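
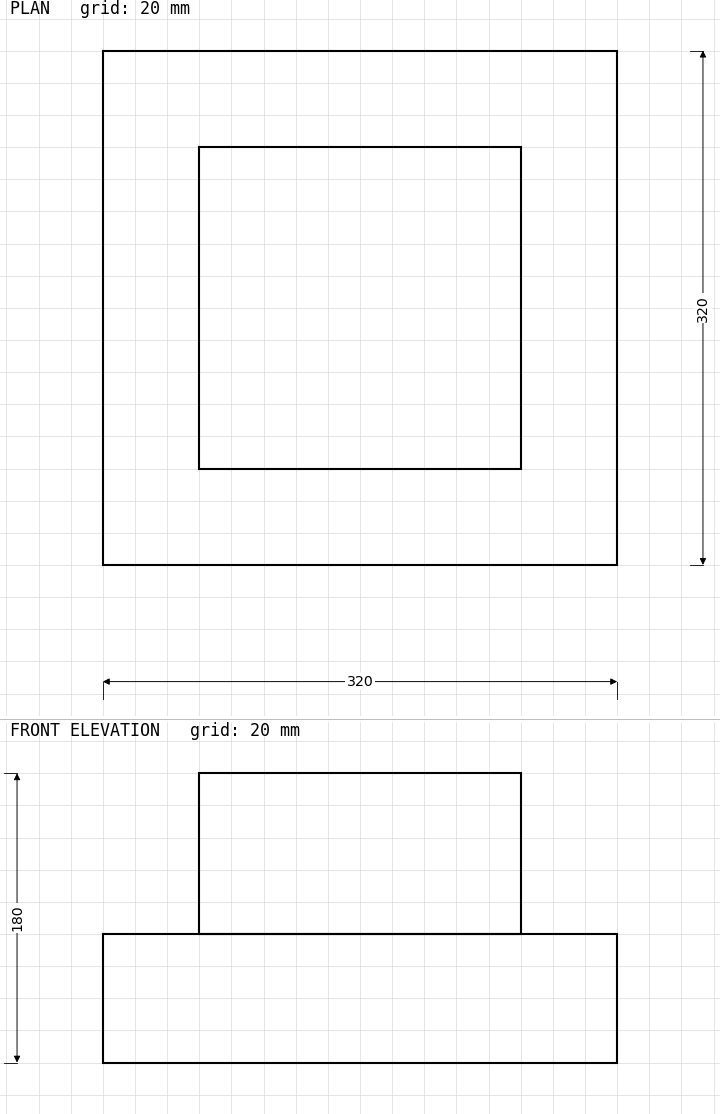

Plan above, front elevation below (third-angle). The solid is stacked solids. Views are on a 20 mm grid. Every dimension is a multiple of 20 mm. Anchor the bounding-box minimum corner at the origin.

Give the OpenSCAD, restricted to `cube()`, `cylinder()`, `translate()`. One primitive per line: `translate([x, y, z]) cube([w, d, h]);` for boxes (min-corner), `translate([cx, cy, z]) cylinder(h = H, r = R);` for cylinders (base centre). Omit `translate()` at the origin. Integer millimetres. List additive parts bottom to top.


cube([320, 320, 80]);
translate([60, 60, 80]) cube([200, 200, 100]);


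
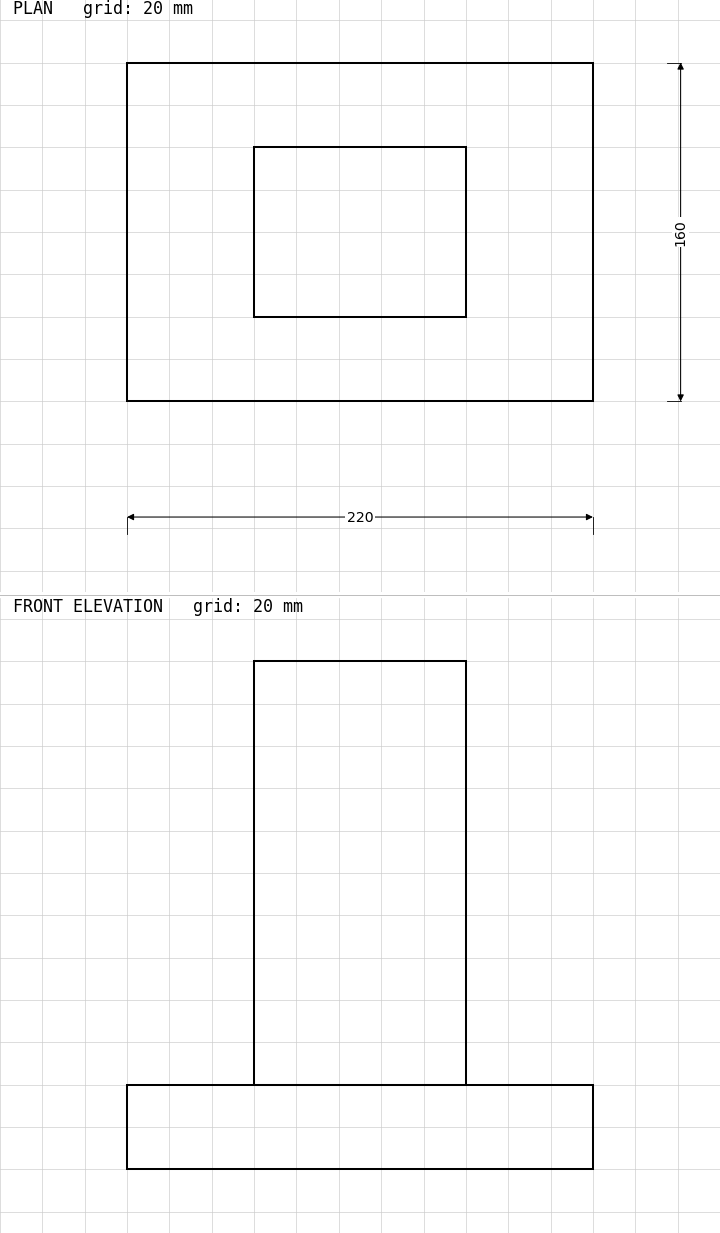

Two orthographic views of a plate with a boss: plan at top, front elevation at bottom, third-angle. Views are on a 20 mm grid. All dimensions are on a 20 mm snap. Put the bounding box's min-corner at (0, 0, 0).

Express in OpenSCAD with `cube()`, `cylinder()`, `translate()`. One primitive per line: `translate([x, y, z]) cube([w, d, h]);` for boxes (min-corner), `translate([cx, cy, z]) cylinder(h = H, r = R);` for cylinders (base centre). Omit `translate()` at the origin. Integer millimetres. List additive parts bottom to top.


cube([220, 160, 40]);
translate([60, 40, 40]) cube([100, 80, 200]);


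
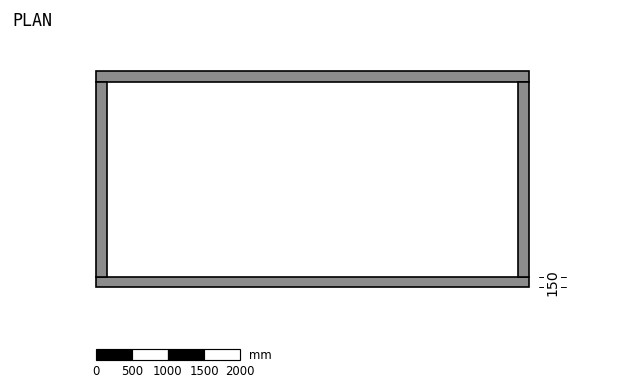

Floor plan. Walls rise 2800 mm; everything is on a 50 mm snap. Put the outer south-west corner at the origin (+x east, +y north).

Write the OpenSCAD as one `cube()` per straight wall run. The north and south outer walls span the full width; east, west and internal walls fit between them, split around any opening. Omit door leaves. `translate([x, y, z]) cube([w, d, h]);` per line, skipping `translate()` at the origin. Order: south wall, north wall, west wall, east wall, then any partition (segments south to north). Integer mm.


cube([6000, 150, 2800]);
translate([0, 2850, 0]) cube([6000, 150, 2800]);
translate([0, 150, 0]) cube([150, 2700, 2800]);
translate([5850, 150, 0]) cube([150, 2700, 2800]);


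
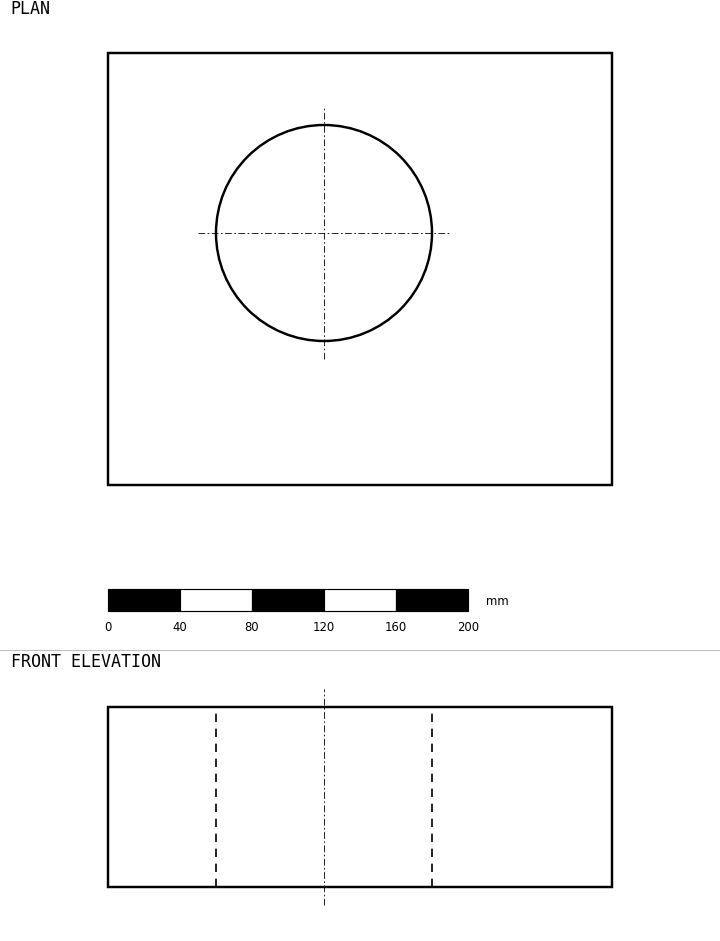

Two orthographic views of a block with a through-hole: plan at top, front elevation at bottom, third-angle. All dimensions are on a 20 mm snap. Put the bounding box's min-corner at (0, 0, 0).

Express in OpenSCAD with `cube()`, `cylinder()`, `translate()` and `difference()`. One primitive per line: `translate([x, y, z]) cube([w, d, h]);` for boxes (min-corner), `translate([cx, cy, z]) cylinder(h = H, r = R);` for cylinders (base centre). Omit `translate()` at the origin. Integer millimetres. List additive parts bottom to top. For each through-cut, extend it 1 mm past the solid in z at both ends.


difference() {
  cube([280, 240, 100]);
  translate([120, 140, -1]) cylinder(h = 102, r = 60);
}


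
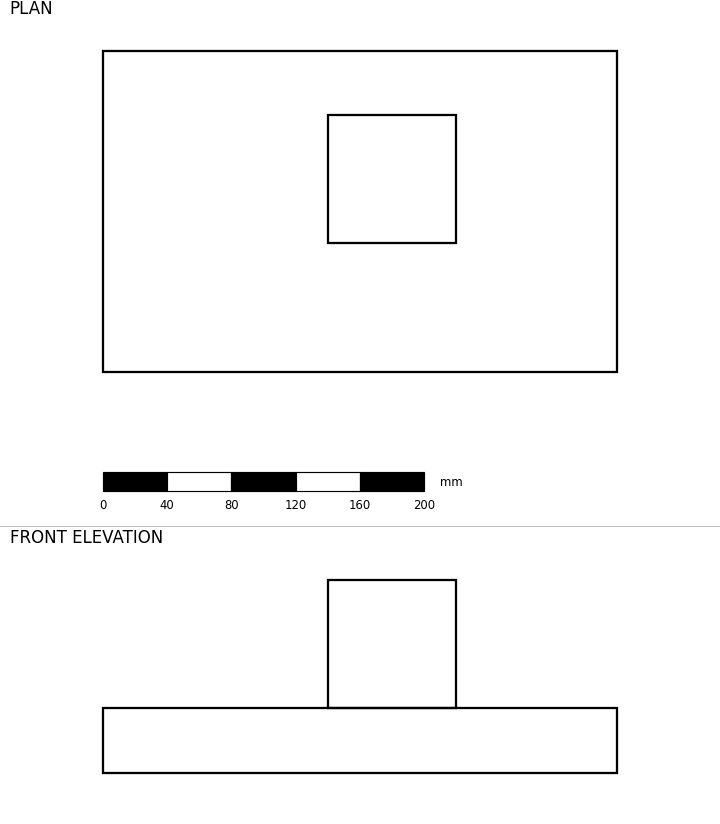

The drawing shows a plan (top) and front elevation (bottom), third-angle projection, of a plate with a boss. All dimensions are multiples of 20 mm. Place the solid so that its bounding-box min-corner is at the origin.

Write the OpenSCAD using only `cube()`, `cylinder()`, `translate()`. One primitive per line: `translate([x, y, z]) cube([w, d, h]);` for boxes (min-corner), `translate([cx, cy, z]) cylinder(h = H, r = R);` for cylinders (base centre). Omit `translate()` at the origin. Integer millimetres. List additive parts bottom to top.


cube([320, 200, 40]);
translate([140, 80, 40]) cube([80, 80, 80]);


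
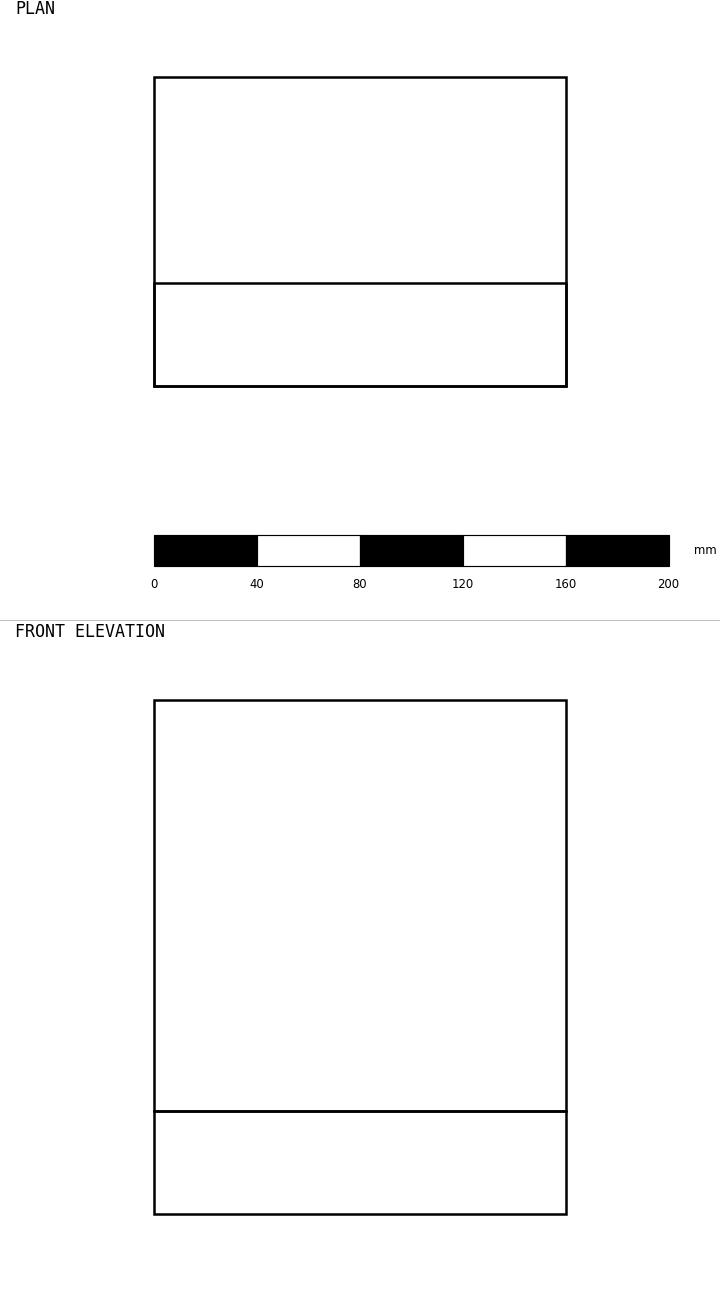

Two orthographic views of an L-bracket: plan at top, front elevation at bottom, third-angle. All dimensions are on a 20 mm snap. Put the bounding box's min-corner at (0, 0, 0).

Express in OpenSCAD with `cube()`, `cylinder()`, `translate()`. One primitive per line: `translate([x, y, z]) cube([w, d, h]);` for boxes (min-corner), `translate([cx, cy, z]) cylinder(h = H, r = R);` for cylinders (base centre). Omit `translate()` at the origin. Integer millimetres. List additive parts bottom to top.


cube([160, 120, 40]);
translate([0, 0, 40]) cube([160, 40, 160]);


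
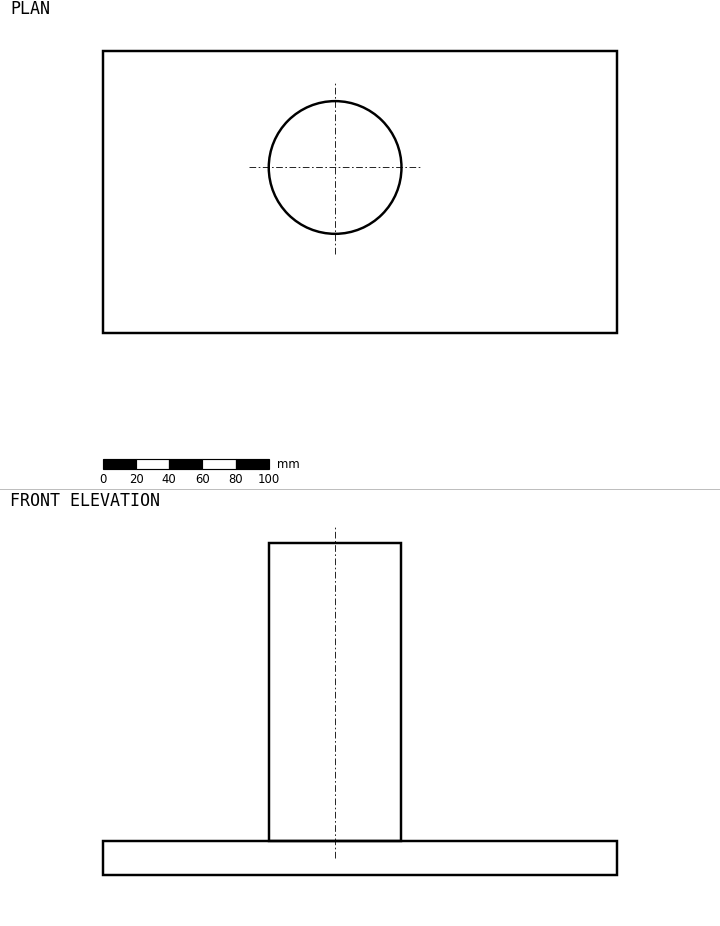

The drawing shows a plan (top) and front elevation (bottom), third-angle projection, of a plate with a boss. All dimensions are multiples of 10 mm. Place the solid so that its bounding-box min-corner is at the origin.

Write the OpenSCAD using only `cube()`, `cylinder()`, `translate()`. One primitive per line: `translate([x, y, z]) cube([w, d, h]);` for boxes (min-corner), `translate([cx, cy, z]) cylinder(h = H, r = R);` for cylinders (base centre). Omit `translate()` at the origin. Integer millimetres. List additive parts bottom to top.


cube([310, 170, 20]);
translate([140, 100, 20]) cylinder(h = 180, r = 40);


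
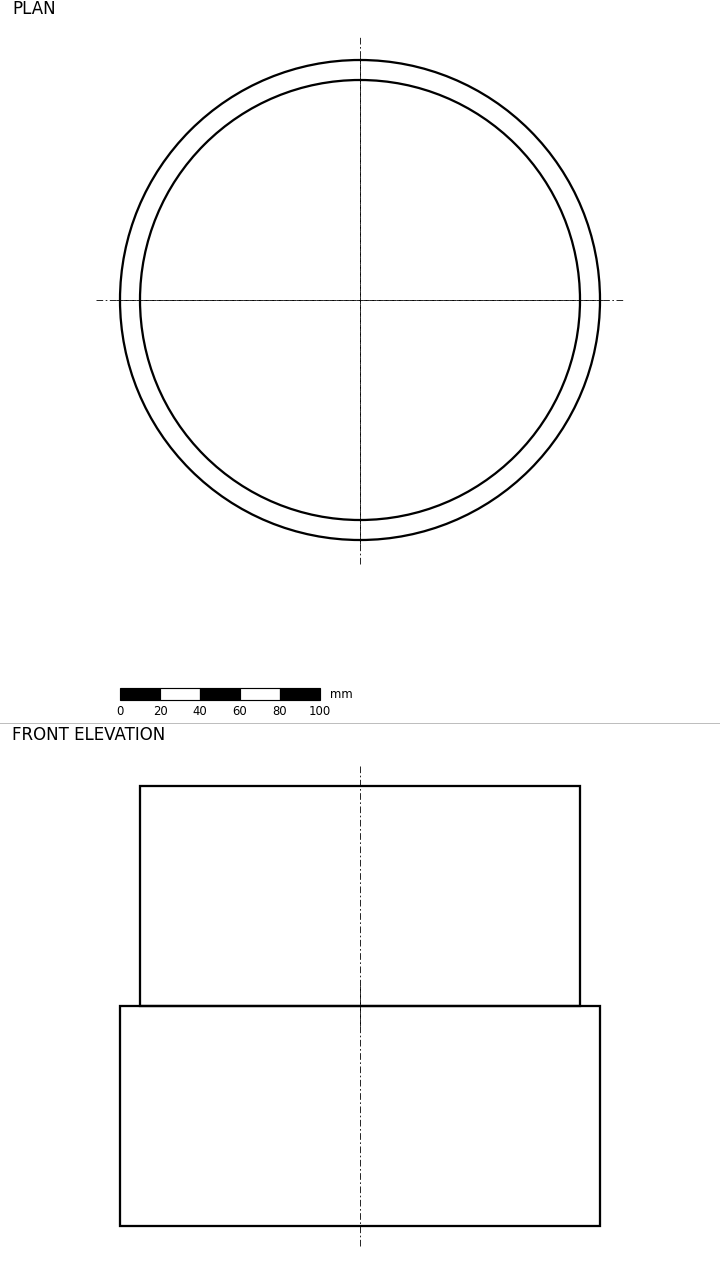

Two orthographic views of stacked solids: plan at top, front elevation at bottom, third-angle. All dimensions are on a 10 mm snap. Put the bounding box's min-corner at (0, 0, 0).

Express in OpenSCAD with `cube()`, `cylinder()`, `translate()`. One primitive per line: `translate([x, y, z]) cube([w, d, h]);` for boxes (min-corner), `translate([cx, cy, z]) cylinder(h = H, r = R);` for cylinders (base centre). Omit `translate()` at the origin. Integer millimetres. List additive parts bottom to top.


translate([120, 120, 0]) cylinder(h = 110, r = 120);
translate([120, 120, 110]) cylinder(h = 110, r = 110);


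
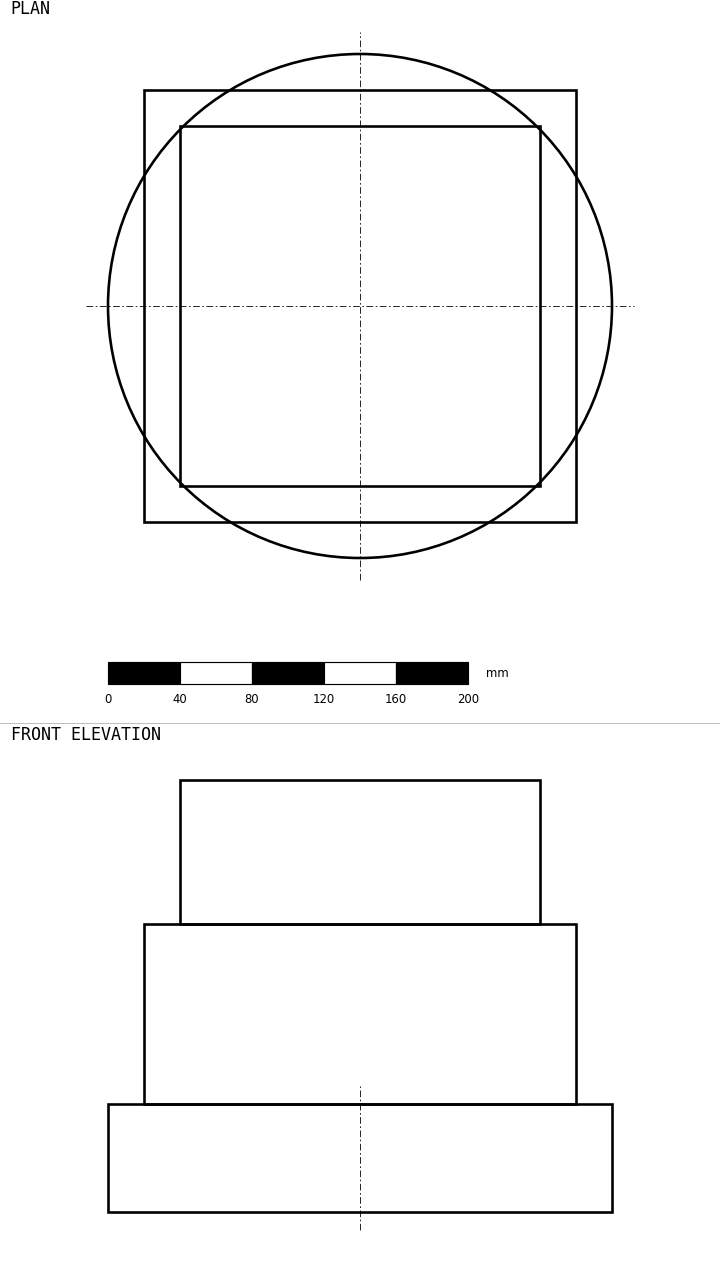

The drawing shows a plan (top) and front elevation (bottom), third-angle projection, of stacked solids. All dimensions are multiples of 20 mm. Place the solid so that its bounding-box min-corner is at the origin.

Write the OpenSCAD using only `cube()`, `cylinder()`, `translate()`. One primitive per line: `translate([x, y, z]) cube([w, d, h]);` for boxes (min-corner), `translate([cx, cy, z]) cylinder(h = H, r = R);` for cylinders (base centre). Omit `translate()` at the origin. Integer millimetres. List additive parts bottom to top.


translate([140, 140, 0]) cylinder(h = 60, r = 140);
translate([20, 20, 60]) cube([240, 240, 100]);
translate([40, 40, 160]) cube([200, 200, 80]);


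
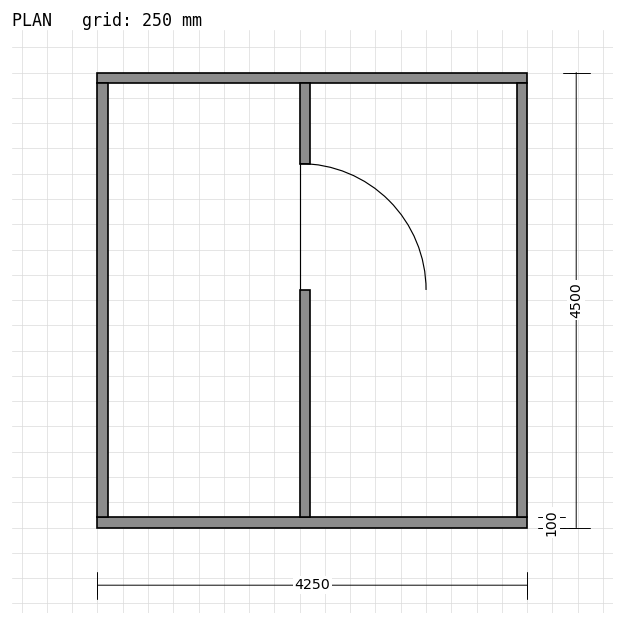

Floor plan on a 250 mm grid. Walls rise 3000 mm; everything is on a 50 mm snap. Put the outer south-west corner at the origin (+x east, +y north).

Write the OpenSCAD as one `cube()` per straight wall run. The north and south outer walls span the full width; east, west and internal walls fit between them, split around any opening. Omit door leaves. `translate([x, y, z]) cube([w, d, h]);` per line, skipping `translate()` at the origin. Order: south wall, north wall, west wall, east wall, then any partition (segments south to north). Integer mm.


cube([4250, 100, 3000]);
translate([0, 4400, 0]) cube([4250, 100, 3000]);
translate([0, 100, 0]) cube([100, 4300, 3000]);
translate([4150, 100, 0]) cube([100, 4300, 3000]);
translate([2000, 100, 0]) cube([100, 2250, 3000]);
translate([2000, 3600, 0]) cube([100, 800, 3000]);


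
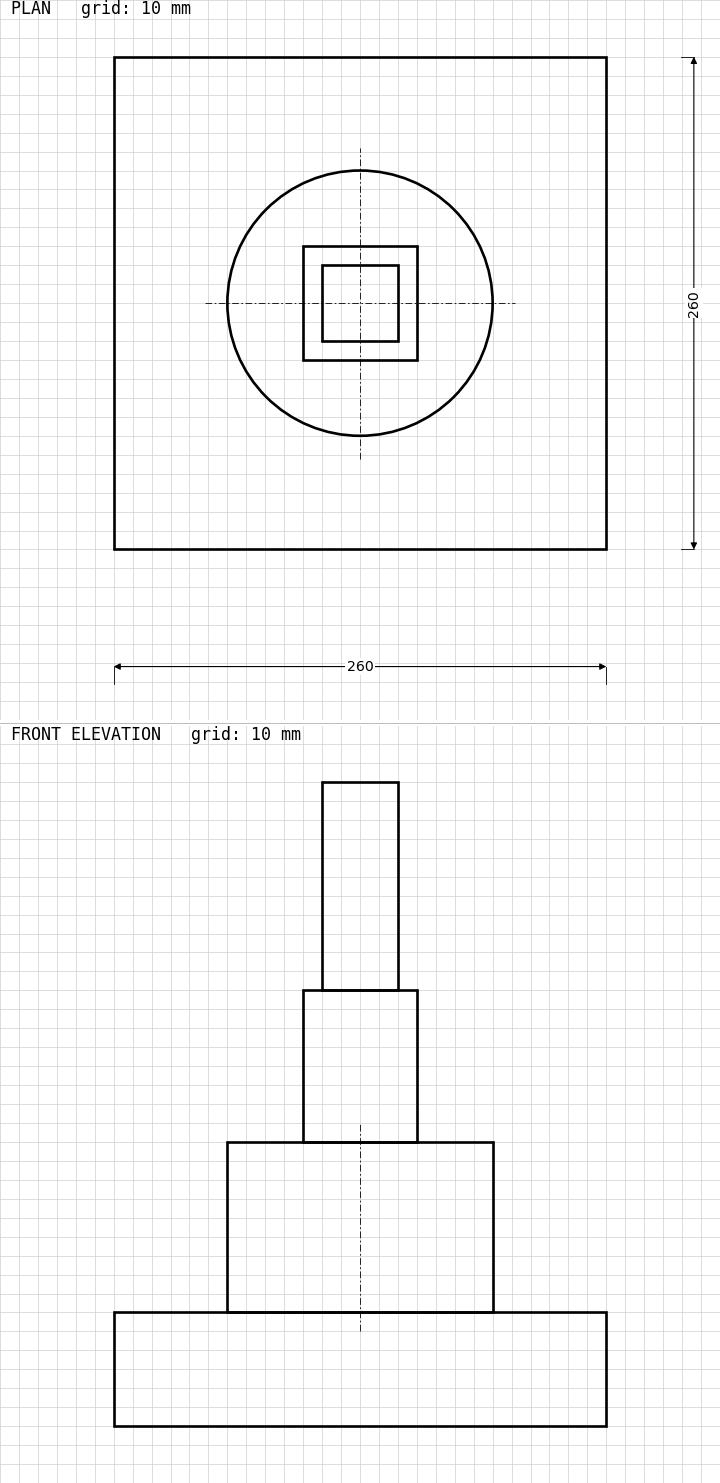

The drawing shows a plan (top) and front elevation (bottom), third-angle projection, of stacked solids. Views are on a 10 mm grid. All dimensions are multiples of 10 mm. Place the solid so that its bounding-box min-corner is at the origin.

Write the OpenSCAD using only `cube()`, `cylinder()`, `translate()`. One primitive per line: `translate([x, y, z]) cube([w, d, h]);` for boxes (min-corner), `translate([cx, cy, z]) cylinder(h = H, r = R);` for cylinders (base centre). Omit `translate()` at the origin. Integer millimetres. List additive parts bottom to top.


cube([260, 260, 60]);
translate([130, 130, 60]) cylinder(h = 90, r = 70);
translate([100, 100, 150]) cube([60, 60, 80]);
translate([110, 110, 230]) cube([40, 40, 110]);


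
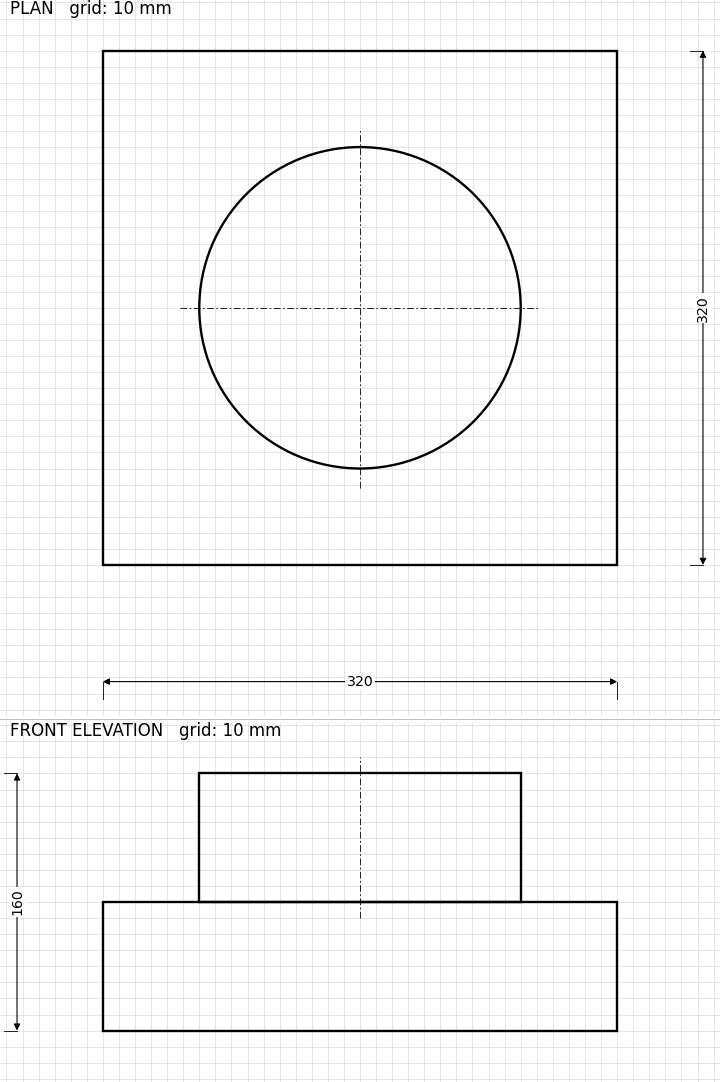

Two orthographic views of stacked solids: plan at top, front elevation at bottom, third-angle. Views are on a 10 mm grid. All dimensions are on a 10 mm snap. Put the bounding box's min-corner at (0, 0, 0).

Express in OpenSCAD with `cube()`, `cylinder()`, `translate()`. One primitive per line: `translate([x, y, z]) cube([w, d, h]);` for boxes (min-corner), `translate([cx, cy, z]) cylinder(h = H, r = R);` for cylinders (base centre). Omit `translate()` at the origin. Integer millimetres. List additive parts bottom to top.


cube([320, 320, 80]);
translate([160, 160, 80]) cylinder(h = 80, r = 100);


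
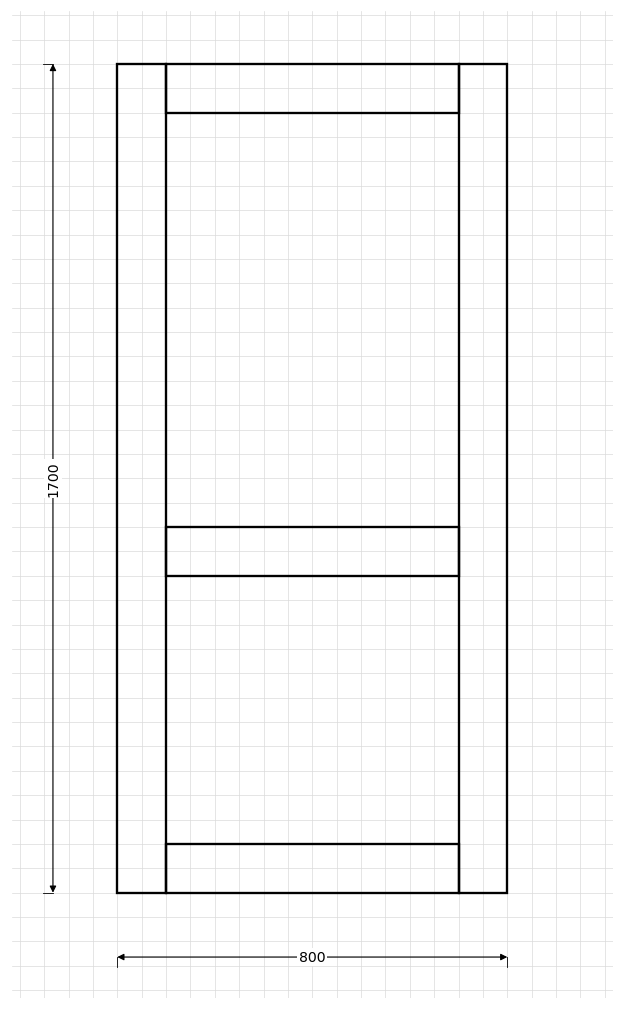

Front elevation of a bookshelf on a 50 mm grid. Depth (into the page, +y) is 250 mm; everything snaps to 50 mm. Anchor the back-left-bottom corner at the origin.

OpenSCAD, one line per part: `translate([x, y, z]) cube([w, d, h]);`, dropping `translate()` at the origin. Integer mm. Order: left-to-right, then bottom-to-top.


cube([100, 250, 1700]);
translate([100, 0, 0]) cube([600, 250, 100]);
translate([100, 0, 650]) cube([600, 250, 100]);
translate([100, 0, 1600]) cube([600, 250, 100]);
translate([700, 0, 0]) cube([100, 250, 1700]);


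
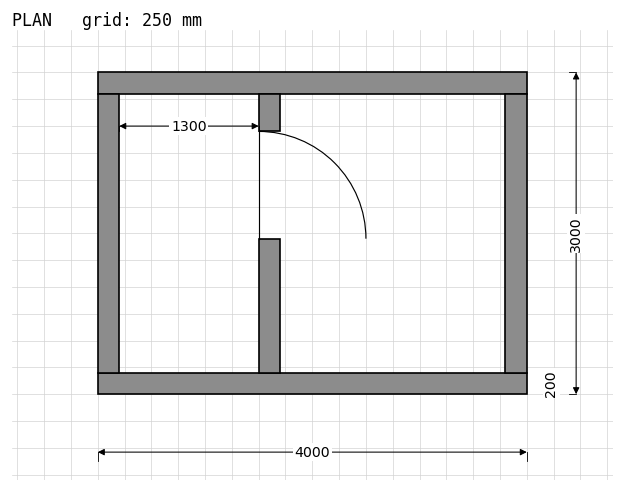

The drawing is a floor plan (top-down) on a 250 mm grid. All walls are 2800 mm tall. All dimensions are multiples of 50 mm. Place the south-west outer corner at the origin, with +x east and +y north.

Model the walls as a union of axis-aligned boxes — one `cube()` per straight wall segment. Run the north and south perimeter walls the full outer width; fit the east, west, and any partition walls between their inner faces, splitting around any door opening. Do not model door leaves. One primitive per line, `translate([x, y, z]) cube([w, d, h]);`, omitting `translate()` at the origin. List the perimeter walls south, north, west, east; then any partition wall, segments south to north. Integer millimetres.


cube([4000, 200, 2800]);
translate([0, 2800, 0]) cube([4000, 200, 2800]);
translate([0, 200, 0]) cube([200, 2600, 2800]);
translate([3800, 200, 0]) cube([200, 2600, 2800]);
translate([1500, 200, 0]) cube([200, 1250, 2800]);
translate([1500, 2450, 0]) cube([200, 350, 2800]);


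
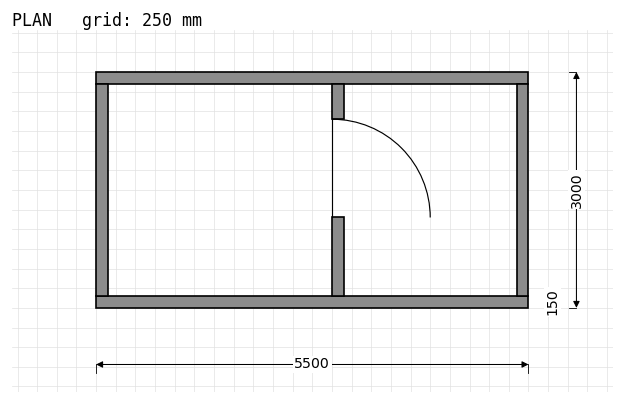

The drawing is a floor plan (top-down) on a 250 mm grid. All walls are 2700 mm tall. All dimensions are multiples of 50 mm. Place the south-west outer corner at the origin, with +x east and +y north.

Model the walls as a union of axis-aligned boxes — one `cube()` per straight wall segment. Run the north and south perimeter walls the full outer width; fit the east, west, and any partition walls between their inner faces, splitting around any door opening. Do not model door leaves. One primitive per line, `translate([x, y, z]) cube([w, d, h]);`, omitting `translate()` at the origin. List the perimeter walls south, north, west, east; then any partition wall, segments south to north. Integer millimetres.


cube([5500, 150, 2700]);
translate([0, 2850, 0]) cube([5500, 150, 2700]);
translate([0, 150, 0]) cube([150, 2700, 2700]);
translate([5350, 150, 0]) cube([150, 2700, 2700]);
translate([3000, 150, 0]) cube([150, 1000, 2700]);
translate([3000, 2400, 0]) cube([150, 450, 2700]);


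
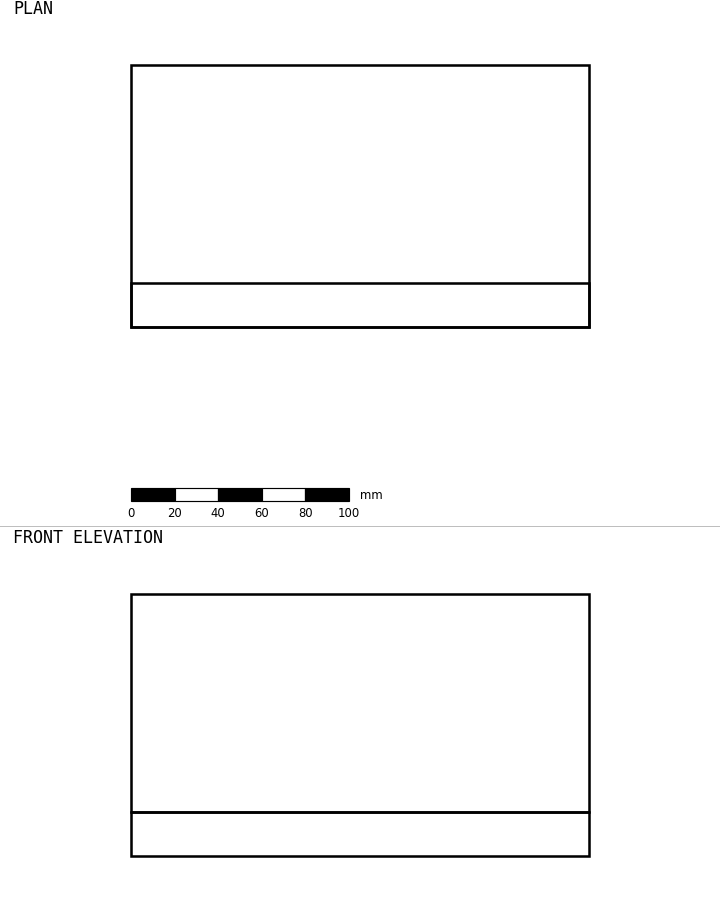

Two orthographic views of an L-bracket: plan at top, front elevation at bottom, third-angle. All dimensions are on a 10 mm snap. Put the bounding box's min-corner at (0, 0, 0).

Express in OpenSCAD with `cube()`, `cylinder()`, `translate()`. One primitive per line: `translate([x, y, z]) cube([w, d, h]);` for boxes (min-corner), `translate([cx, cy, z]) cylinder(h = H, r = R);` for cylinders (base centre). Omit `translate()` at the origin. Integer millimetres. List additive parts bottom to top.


cube([210, 120, 20]);
translate([0, 0, 20]) cube([210, 20, 100]);


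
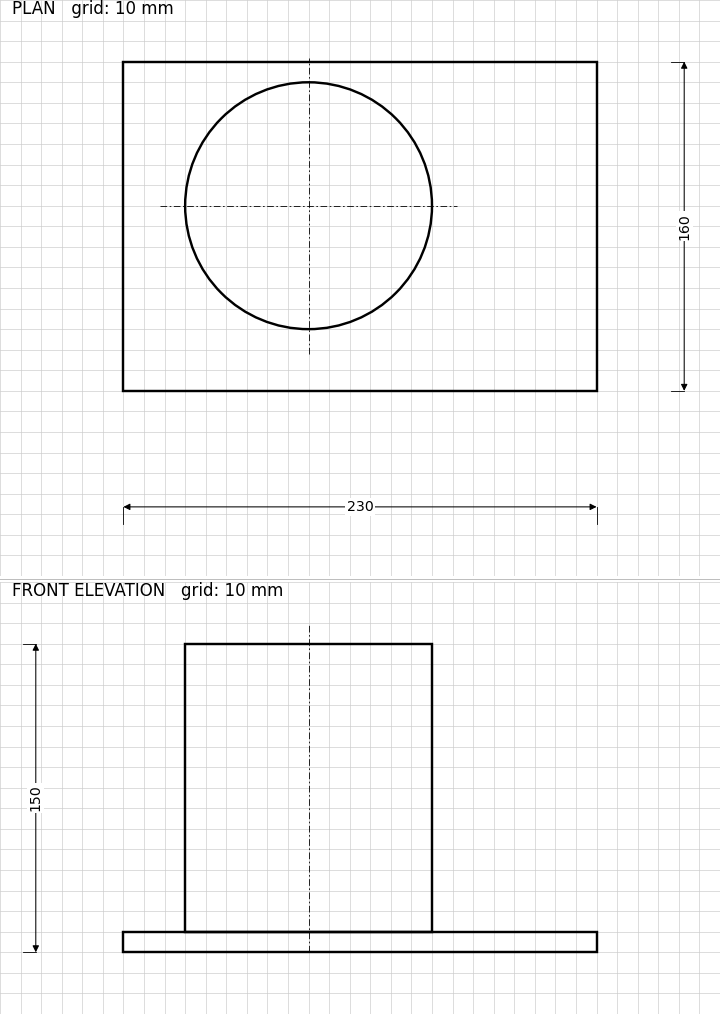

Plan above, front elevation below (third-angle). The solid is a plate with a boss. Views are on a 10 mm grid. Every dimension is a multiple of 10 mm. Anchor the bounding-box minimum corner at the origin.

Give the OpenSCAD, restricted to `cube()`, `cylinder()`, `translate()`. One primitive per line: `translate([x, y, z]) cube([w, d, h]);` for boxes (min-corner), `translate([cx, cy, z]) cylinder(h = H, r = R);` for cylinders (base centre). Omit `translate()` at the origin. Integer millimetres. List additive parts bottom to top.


cube([230, 160, 10]);
translate([90, 90, 10]) cylinder(h = 140, r = 60);


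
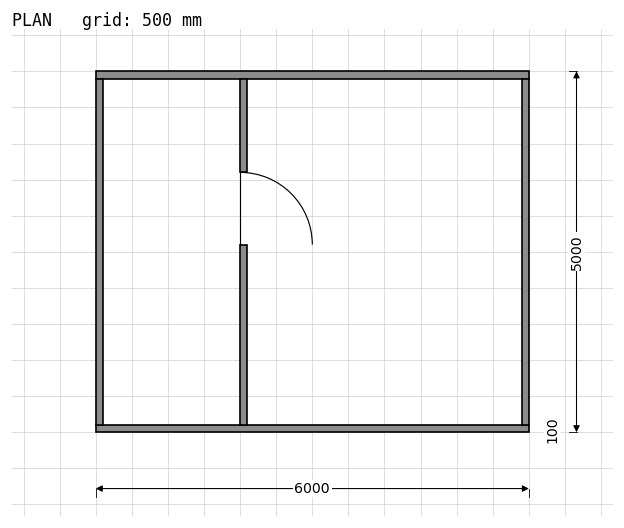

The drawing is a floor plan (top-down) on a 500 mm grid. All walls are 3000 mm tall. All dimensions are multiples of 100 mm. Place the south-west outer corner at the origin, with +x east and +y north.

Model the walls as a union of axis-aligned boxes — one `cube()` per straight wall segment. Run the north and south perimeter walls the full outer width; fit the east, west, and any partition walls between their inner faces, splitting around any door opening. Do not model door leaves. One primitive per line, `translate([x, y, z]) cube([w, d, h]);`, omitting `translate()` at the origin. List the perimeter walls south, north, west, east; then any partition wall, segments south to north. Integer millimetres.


cube([6000, 100, 3000]);
translate([0, 4900, 0]) cube([6000, 100, 3000]);
translate([0, 100, 0]) cube([100, 4800, 3000]);
translate([5900, 100, 0]) cube([100, 4800, 3000]);
translate([2000, 100, 0]) cube([100, 2500, 3000]);
translate([2000, 3600, 0]) cube([100, 1300, 3000]);


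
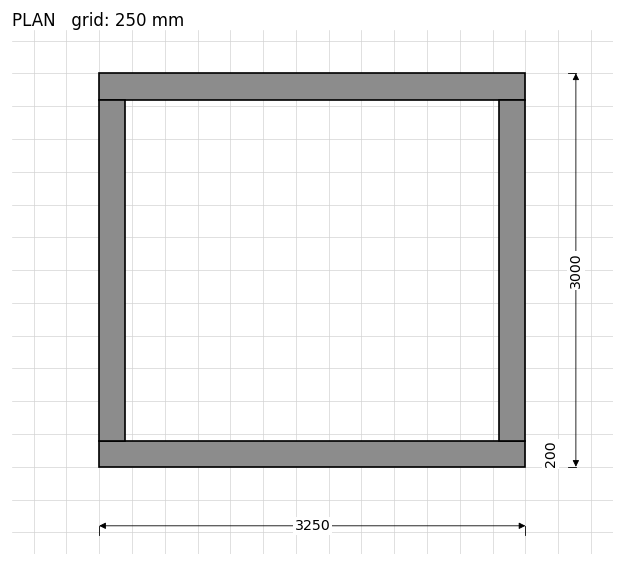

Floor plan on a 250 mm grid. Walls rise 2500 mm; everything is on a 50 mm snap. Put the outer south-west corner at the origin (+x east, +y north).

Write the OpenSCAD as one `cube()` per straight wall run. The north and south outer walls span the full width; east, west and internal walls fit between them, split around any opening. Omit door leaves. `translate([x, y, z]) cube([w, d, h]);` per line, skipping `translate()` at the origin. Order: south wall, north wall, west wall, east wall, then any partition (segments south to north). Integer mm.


cube([3250, 200, 2500]);
translate([0, 2800, 0]) cube([3250, 200, 2500]);
translate([0, 200, 0]) cube([200, 2600, 2500]);
translate([3050, 200, 0]) cube([200, 2600, 2500]);


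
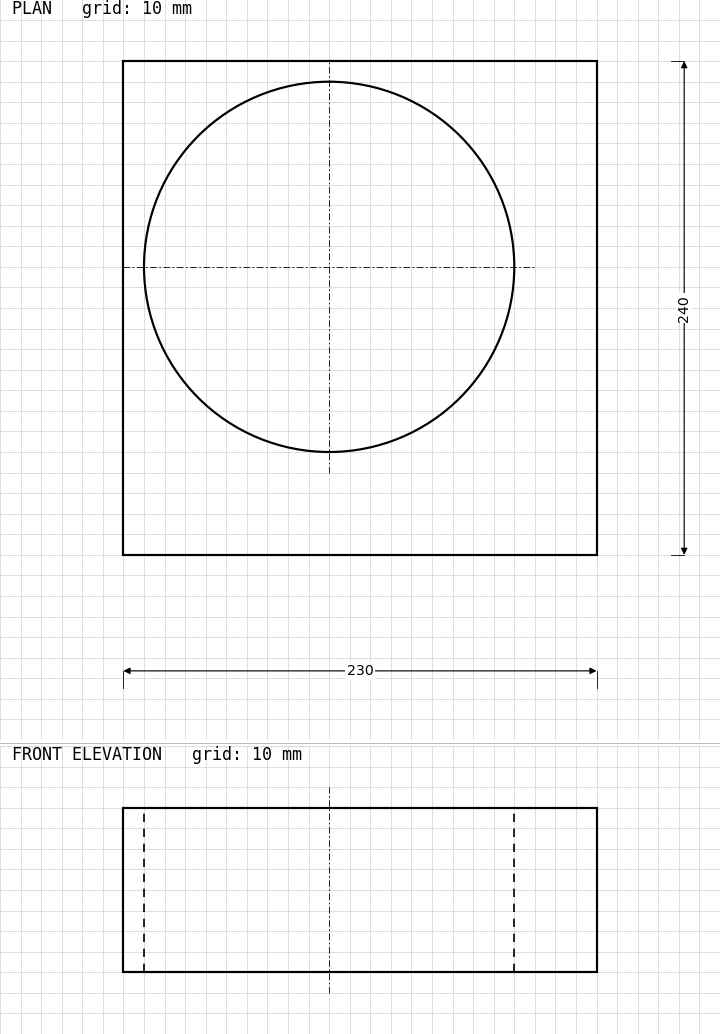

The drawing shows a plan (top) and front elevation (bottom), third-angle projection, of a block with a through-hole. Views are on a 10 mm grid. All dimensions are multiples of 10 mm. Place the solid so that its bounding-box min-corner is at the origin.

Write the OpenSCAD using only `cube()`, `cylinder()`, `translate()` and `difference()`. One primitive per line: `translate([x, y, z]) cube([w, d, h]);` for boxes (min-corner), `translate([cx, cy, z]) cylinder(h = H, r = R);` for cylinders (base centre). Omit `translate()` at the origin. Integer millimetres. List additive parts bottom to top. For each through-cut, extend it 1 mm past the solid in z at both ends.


difference() {
  cube([230, 240, 80]);
  translate([100, 140, -1]) cylinder(h = 82, r = 90);
}


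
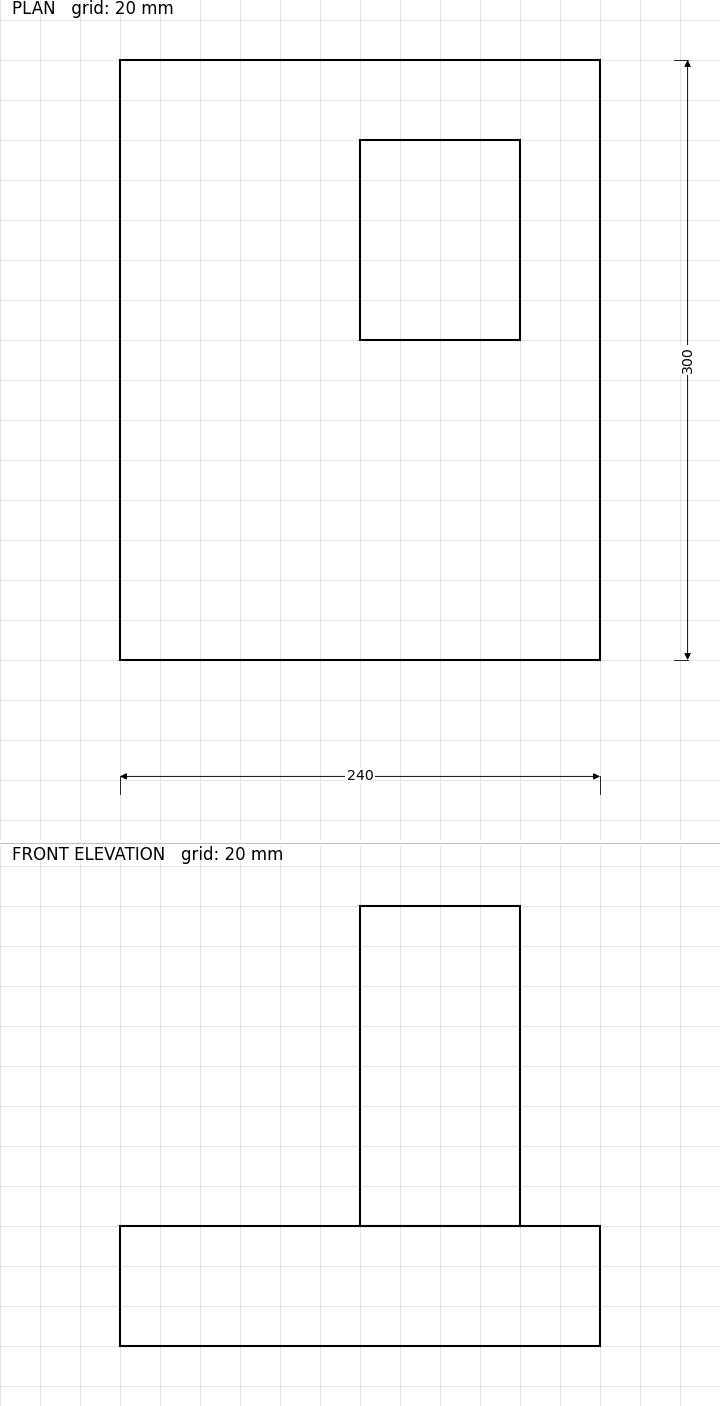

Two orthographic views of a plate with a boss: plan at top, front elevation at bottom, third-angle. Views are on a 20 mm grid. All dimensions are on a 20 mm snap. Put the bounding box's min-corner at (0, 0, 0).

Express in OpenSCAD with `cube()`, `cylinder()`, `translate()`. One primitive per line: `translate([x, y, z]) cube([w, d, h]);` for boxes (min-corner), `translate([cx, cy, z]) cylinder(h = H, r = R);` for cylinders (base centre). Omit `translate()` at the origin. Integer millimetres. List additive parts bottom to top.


cube([240, 300, 60]);
translate([120, 160, 60]) cube([80, 100, 160]);


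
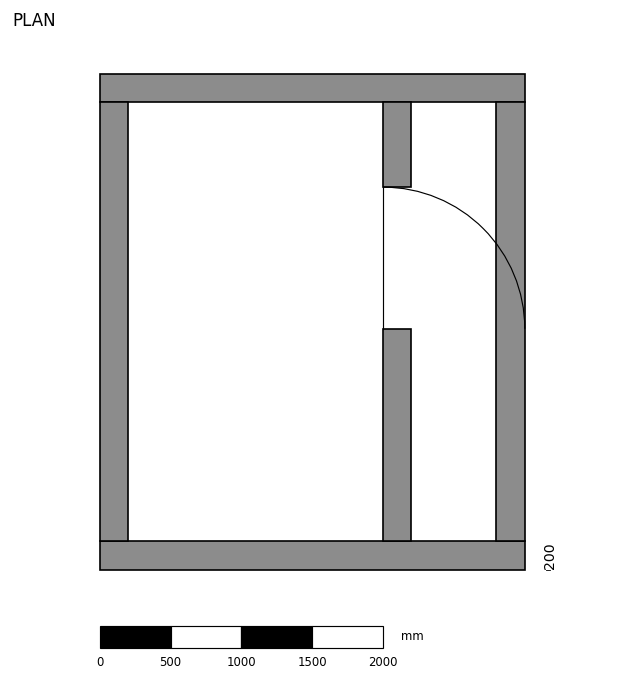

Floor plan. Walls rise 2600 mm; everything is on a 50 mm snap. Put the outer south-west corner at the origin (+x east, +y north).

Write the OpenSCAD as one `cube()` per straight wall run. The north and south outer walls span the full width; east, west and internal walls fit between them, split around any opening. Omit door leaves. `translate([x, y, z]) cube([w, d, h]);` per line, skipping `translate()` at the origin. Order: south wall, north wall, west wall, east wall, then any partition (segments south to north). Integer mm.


cube([3000, 200, 2600]);
translate([0, 3300, 0]) cube([3000, 200, 2600]);
translate([0, 200, 0]) cube([200, 3100, 2600]);
translate([2800, 200, 0]) cube([200, 3100, 2600]);
translate([2000, 200, 0]) cube([200, 1500, 2600]);
translate([2000, 2700, 0]) cube([200, 600, 2600]);


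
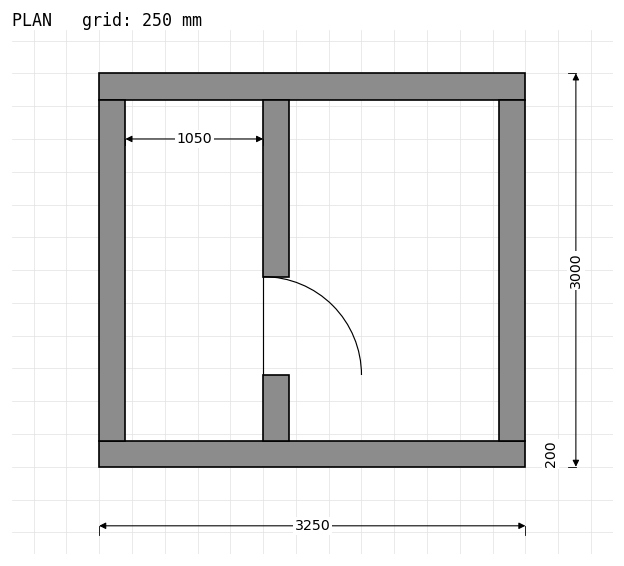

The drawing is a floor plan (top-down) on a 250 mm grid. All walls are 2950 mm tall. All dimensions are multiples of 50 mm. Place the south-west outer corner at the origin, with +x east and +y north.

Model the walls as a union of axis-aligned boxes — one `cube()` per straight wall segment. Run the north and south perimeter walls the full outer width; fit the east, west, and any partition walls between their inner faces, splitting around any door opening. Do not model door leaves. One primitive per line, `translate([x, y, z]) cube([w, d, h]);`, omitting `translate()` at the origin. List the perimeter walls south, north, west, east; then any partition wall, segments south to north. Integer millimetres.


cube([3250, 200, 2950]);
translate([0, 2800, 0]) cube([3250, 200, 2950]);
translate([0, 200, 0]) cube([200, 2600, 2950]);
translate([3050, 200, 0]) cube([200, 2600, 2950]);
translate([1250, 200, 0]) cube([200, 500, 2950]);
translate([1250, 1450, 0]) cube([200, 1350, 2950]);


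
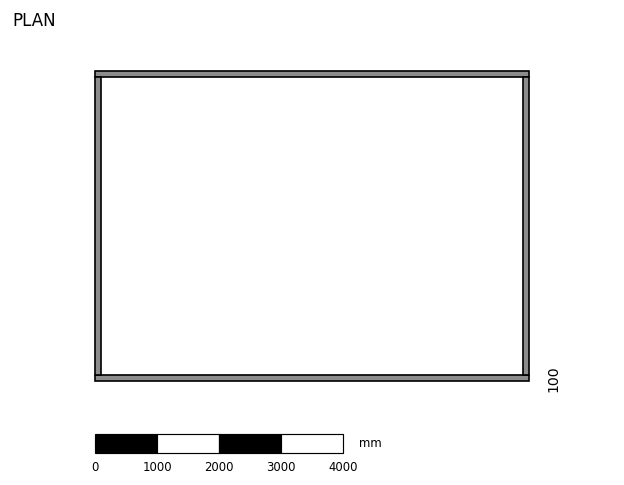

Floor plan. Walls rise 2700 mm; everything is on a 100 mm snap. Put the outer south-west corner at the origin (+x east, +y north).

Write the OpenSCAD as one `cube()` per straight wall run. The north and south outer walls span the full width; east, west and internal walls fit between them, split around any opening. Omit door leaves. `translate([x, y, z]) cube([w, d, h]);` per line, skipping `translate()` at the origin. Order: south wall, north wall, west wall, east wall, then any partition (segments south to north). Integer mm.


cube([7000, 100, 2700]);
translate([0, 4900, 0]) cube([7000, 100, 2700]);
translate([0, 100, 0]) cube([100, 4800, 2700]);
translate([6900, 100, 0]) cube([100, 4800, 2700]);


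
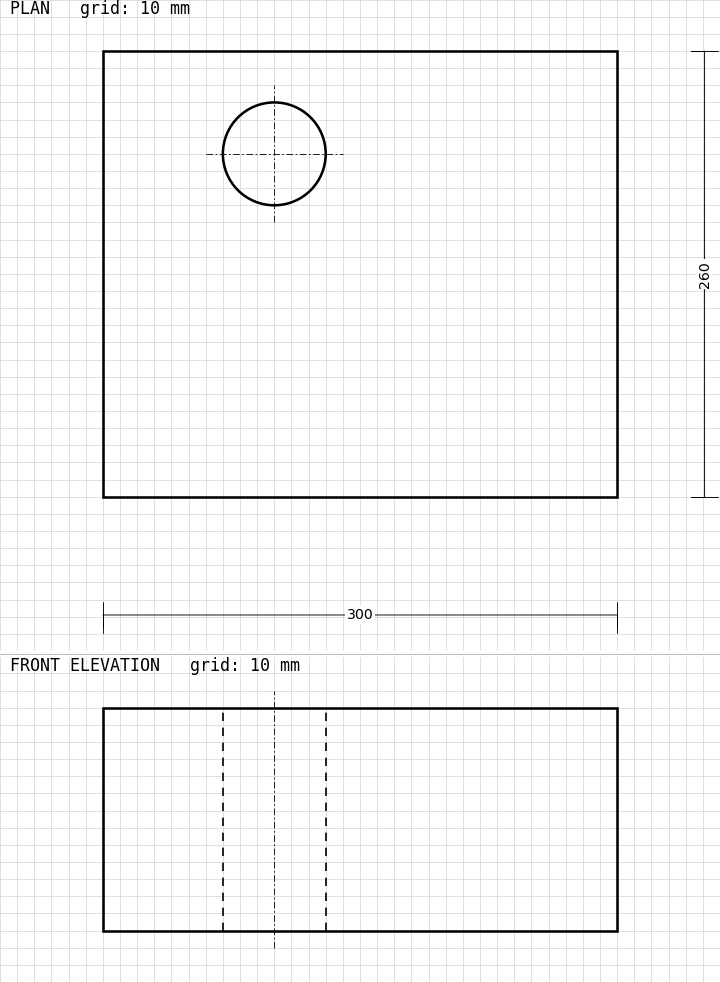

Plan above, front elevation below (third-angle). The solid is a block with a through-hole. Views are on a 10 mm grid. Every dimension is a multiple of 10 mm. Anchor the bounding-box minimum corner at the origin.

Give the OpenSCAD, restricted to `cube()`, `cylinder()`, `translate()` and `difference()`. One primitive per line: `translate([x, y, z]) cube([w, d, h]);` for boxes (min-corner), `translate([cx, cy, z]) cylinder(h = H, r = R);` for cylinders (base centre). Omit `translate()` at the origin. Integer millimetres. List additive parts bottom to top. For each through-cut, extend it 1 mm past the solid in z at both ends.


difference() {
  cube([300, 260, 130]);
  translate([100, 200, -1]) cylinder(h = 132, r = 30);
}


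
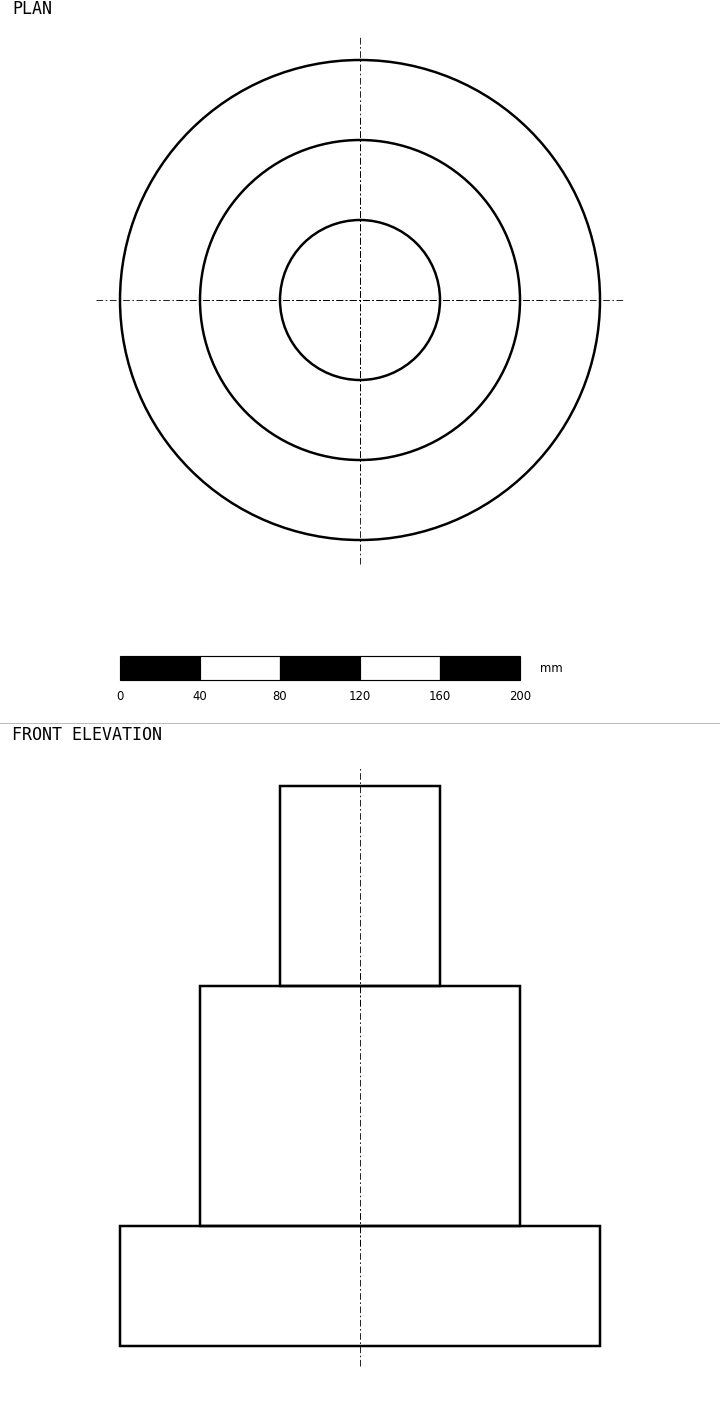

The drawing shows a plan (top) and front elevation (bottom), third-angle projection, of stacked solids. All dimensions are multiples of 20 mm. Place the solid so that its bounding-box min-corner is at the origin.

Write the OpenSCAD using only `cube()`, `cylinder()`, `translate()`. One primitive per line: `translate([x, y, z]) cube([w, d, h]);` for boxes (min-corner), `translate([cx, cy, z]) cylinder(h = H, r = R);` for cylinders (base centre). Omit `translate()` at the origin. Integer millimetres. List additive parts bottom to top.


translate([120, 120, 0]) cylinder(h = 60, r = 120);
translate([120, 120, 60]) cylinder(h = 120, r = 80);
translate([120, 120, 180]) cylinder(h = 100, r = 40);


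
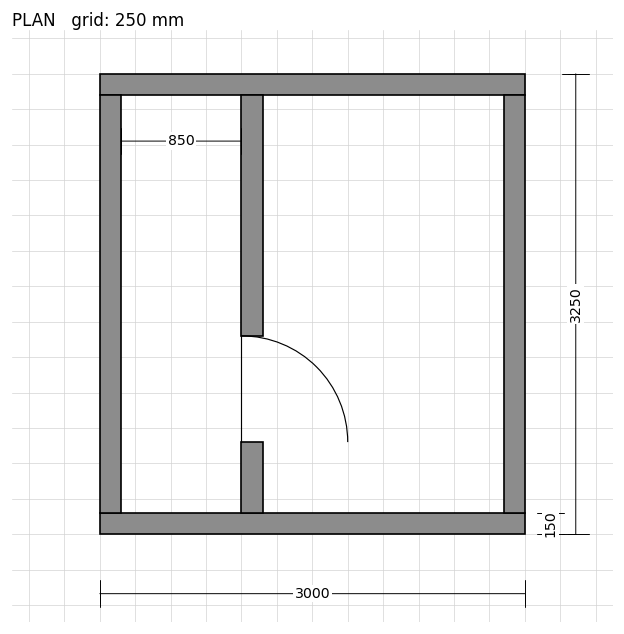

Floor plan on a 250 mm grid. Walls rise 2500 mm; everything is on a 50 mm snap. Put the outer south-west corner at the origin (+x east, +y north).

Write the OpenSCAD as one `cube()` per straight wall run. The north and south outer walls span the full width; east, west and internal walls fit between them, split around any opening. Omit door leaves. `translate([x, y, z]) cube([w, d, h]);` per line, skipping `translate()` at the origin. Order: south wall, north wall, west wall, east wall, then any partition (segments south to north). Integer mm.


cube([3000, 150, 2500]);
translate([0, 3100, 0]) cube([3000, 150, 2500]);
translate([0, 150, 0]) cube([150, 2950, 2500]);
translate([2850, 150, 0]) cube([150, 2950, 2500]);
translate([1000, 150, 0]) cube([150, 500, 2500]);
translate([1000, 1400, 0]) cube([150, 1700, 2500]);


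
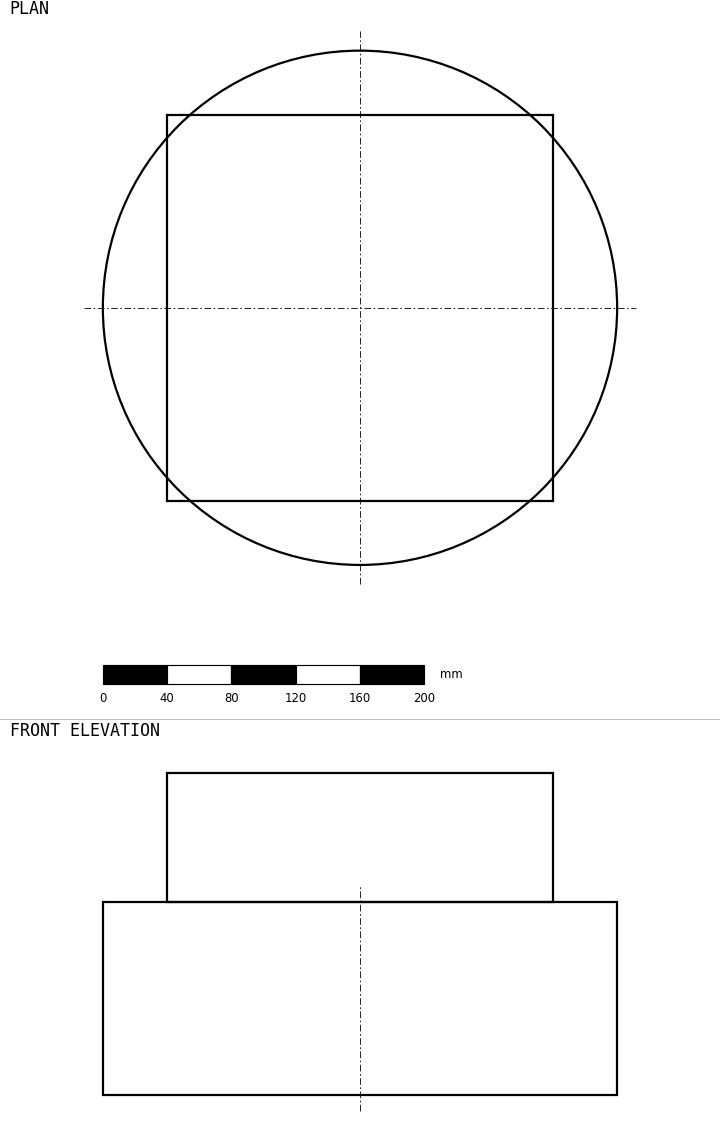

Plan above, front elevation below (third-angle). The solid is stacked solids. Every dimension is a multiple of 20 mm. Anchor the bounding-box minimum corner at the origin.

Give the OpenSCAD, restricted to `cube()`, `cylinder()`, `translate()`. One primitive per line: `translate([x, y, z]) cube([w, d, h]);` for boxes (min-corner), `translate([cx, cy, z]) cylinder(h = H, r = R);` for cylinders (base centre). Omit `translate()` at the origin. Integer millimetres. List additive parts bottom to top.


translate([160, 160, 0]) cylinder(h = 120, r = 160);
translate([40, 40, 120]) cube([240, 240, 80]);


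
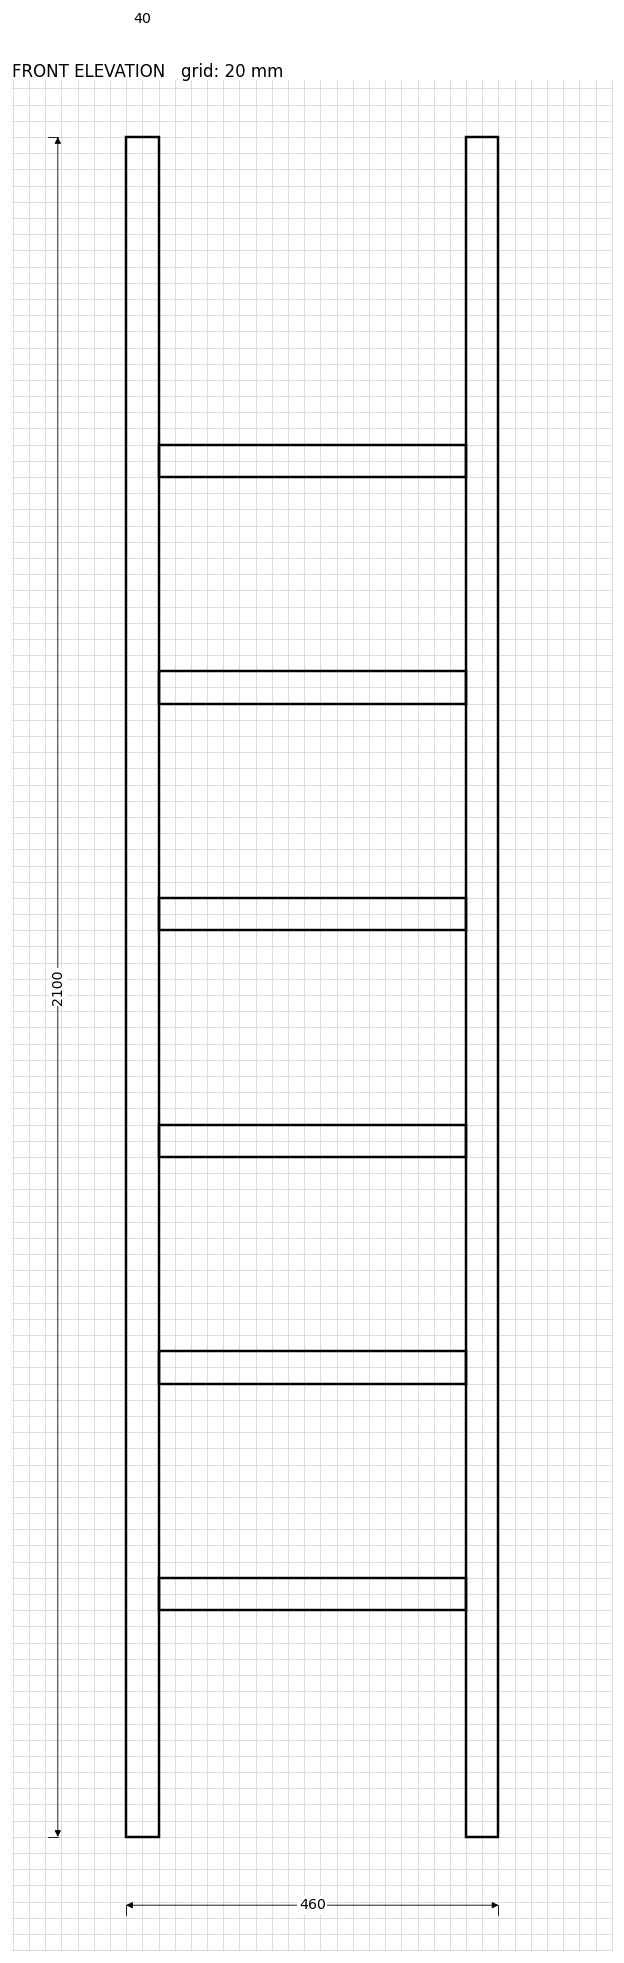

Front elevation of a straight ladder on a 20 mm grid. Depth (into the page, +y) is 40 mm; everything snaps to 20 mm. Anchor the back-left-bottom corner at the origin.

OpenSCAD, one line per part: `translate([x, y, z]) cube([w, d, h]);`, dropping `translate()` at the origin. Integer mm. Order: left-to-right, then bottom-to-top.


cube([40, 40, 2100]);
translate([40, 0, 280]) cube([380, 40, 40]);
translate([40, 0, 560]) cube([380, 40, 40]);
translate([40, 0, 840]) cube([380, 40, 40]);
translate([40, 0, 1120]) cube([380, 40, 40]);
translate([40, 0, 1400]) cube([380, 40, 40]);
translate([40, 0, 1680]) cube([380, 40, 40]);
translate([420, 0, 0]) cube([40, 40, 2100]);


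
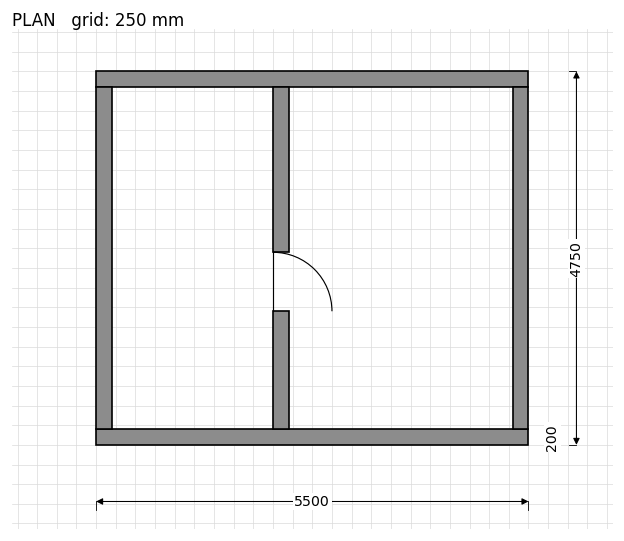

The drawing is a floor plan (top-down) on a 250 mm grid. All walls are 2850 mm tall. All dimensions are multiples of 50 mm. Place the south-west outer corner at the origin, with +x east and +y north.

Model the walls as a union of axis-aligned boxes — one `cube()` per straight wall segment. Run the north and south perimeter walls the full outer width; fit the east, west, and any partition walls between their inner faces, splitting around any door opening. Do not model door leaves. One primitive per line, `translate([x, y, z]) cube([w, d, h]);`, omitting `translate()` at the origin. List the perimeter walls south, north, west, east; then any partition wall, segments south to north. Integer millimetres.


cube([5500, 200, 2850]);
translate([0, 4550, 0]) cube([5500, 200, 2850]);
translate([0, 200, 0]) cube([200, 4350, 2850]);
translate([5300, 200, 0]) cube([200, 4350, 2850]);
translate([2250, 200, 0]) cube([200, 1500, 2850]);
translate([2250, 2450, 0]) cube([200, 2100, 2850]);


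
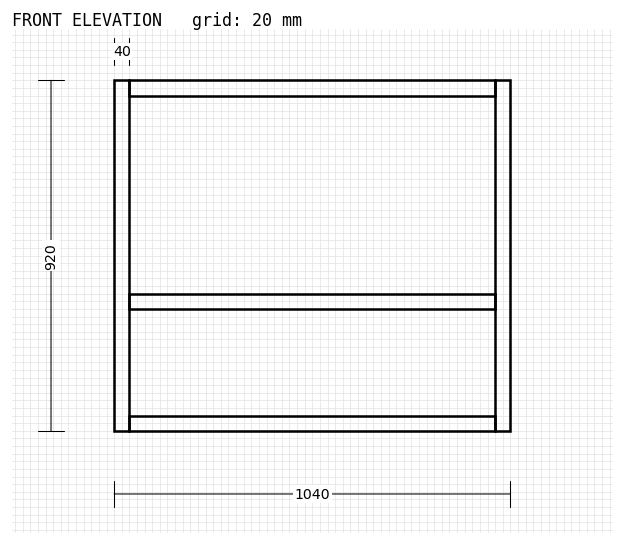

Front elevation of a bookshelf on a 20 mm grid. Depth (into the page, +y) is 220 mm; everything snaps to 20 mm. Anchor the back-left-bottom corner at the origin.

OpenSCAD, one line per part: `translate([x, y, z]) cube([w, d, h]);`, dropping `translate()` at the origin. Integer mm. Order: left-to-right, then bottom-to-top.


cube([40, 220, 920]);
translate([40, 0, 0]) cube([960, 220, 40]);
translate([40, 0, 320]) cube([960, 220, 40]);
translate([40, 0, 880]) cube([960, 220, 40]);
translate([1000, 0, 0]) cube([40, 220, 920]);


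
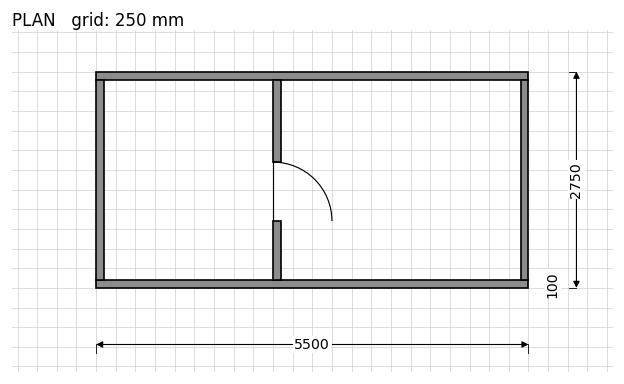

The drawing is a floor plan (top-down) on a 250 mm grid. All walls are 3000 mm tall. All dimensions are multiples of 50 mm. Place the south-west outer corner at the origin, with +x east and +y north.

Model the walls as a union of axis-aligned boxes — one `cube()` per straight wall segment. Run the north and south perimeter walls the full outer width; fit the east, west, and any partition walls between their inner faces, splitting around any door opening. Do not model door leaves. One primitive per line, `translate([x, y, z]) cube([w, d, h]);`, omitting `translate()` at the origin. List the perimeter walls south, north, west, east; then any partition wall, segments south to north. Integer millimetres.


cube([5500, 100, 3000]);
translate([0, 2650, 0]) cube([5500, 100, 3000]);
translate([0, 100, 0]) cube([100, 2550, 3000]);
translate([5400, 100, 0]) cube([100, 2550, 3000]);
translate([2250, 100, 0]) cube([100, 750, 3000]);
translate([2250, 1600, 0]) cube([100, 1050, 3000]);


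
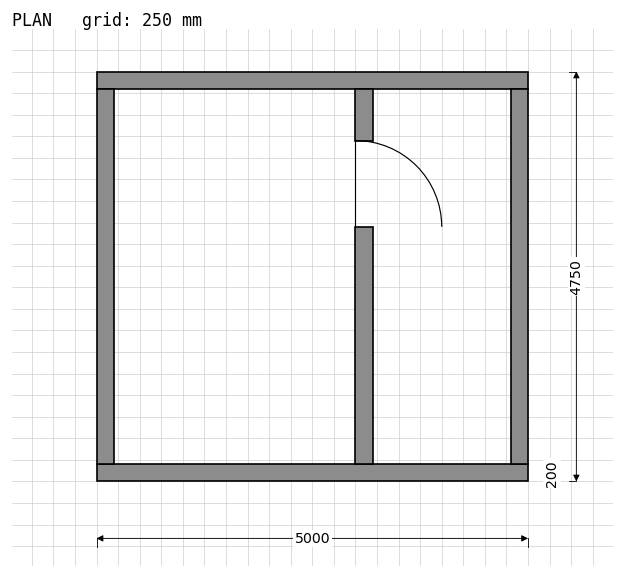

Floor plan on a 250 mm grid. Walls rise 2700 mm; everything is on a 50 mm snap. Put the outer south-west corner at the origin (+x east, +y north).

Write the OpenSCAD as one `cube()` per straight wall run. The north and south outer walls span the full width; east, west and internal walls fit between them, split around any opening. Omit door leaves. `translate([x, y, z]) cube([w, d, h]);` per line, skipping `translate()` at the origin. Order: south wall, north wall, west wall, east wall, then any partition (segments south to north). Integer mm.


cube([5000, 200, 2700]);
translate([0, 4550, 0]) cube([5000, 200, 2700]);
translate([0, 200, 0]) cube([200, 4350, 2700]);
translate([4800, 200, 0]) cube([200, 4350, 2700]);
translate([3000, 200, 0]) cube([200, 2750, 2700]);
translate([3000, 3950, 0]) cube([200, 600, 2700]);


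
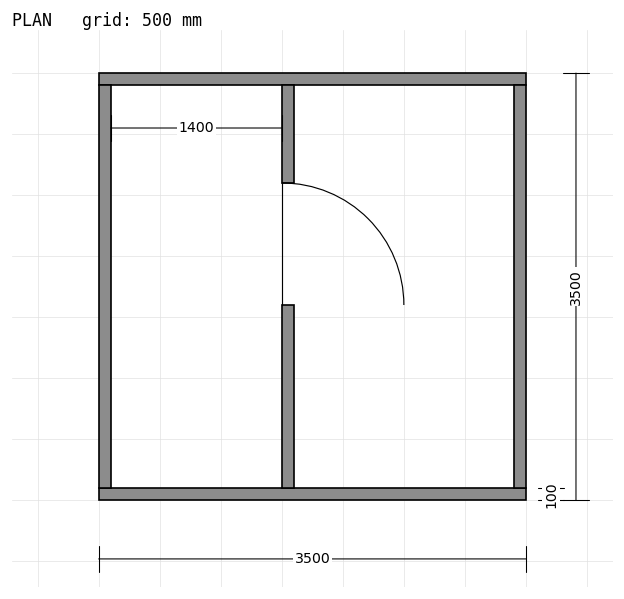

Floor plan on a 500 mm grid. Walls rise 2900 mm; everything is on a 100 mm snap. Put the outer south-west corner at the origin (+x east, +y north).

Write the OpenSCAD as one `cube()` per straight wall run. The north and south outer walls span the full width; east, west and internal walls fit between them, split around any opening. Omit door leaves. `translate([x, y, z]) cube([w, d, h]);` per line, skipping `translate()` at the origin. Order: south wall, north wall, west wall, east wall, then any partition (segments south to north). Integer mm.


cube([3500, 100, 2900]);
translate([0, 3400, 0]) cube([3500, 100, 2900]);
translate([0, 100, 0]) cube([100, 3300, 2900]);
translate([3400, 100, 0]) cube([100, 3300, 2900]);
translate([1500, 100, 0]) cube([100, 1500, 2900]);
translate([1500, 2600, 0]) cube([100, 800, 2900]);


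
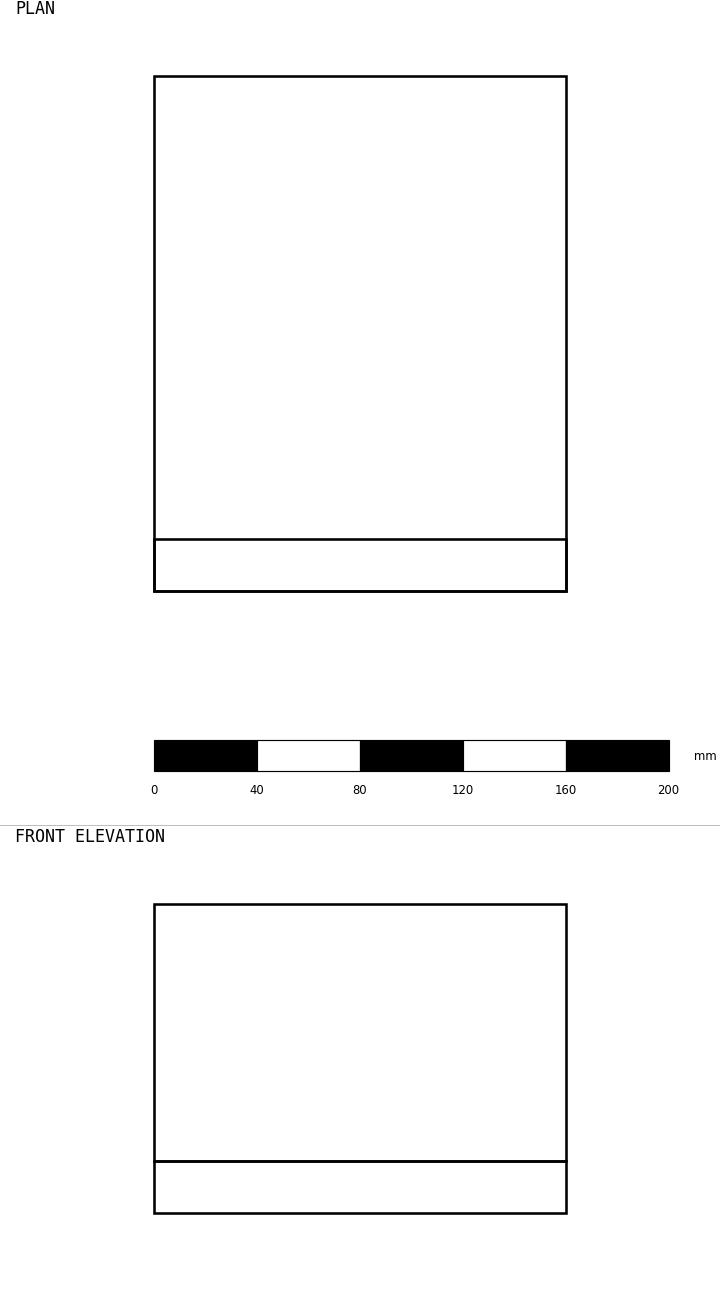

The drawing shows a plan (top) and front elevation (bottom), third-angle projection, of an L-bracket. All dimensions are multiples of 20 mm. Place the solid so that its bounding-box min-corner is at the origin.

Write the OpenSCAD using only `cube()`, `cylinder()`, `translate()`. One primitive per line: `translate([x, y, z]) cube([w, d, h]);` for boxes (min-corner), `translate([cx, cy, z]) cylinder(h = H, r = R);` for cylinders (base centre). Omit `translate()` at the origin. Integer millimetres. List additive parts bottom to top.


cube([160, 200, 20]);
translate([0, 0, 20]) cube([160, 20, 100]);
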